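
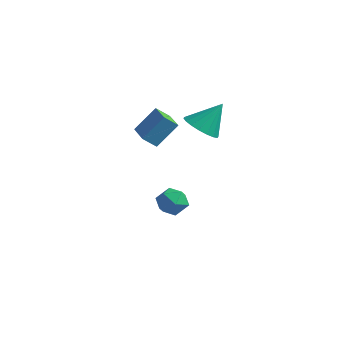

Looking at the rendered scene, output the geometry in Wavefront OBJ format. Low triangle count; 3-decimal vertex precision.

v -2.067 -0.143 1.76
v -2.526 -0.63 2.361
v -3.185 0.718 1.602
v -3.645 0.23 2.203
v -1.515 0.79 2.937
v -1.975 0.302 3.538
v -2.634 1.65 2.779
v -3.093 1.163 3.38
v -2.545 2.458 -4.129
v -1.939 2.268 -3.485
v -3.581 1.772 -3.355
v -2.975 1.582 -2.711
v -3.243 2.436 -2.843
v -2.603 2.86 -3.321
v -2.917 1.18 -3.519
v -2.277 1.604 -3.997
v -2.169 1.479 -3.108
v -2.37 2.255 -2.69
v -3.15 1.785 -4.15
v -3.351 2.561 -3.732
v -1.091 1.998 2.366
v -0.326 1.363 2.47
v -0.509 2.922 3.734
v -0.162 1.67 2.193
v -0.183 2.042 1.95
v -0.383 2.406 1.789
v -0.724 2.689 1.743
v -1.137 2.835 1.82
v -1.541 2.815 2.006
v -1.856 2.633 2.262
v -2.02 2.326 2.54
v -1.999 1.954 2.783
v -1.799 1.59 2.943
v -1.458 1.307 2.989
v -1.045 1.161 2.912
v -0.641 1.181 2.727
f 2 4 1
f 5 2 1
f 1 4 3
f 3 5 1
f 2 8 4
f 6 2 5
f 6 8 2
f 4 8 3
f 7 5 3
f 3 8 7
f 7 6 5
f 8 6 7
f 9 20 14
f 9 14 10
f 9 10 16
f 9 16 19
f 9 19 20
f 10 14 18
f 14 20 13
f 20 19 11
f 19 16 15
f 16 10 17
f 12 18 13
f 12 13 11
f 12 11 15
f 12 15 17
f 12 17 18
f 13 18 14
f 11 13 20
f 15 11 19
f 17 15 16
f 18 17 10
f 22 21 24
f 22 24 23
f 24 21 25
f 24 25 23
f 25 21 26
f 25 26 23
f 26 21 27
f 26 27 23
f 27 21 28
f 27 28 23
f 28 21 29
f 28 29 23
f 29 21 30
f 29 30 23
f 30 21 31
f 30 31 23
f 31 21 32
f 31 32 23
f 32 21 33
f 32 33 23
f 33 21 34
f 33 34 23
f 34 21 35
f 34 35 23
f 35 21 36
f 35 36 23
f 36 21 22
f 36 22 23



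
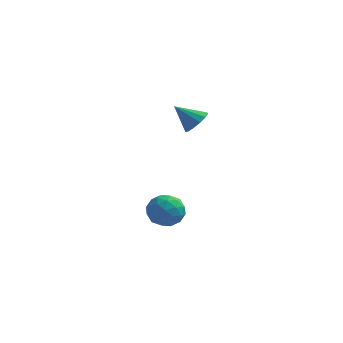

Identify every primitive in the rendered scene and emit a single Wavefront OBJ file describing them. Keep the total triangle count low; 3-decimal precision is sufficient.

v 0.045 2.754 2.342
v 0.536 2.917 2.913
v -1.005 2.646 3.278
v 0.376 3.297 2.777
v 0.111 3.504 2.503
v -0.175 3.474 2.179
v -0.391 3.215 1.906
v -0.469 2.809 1.772
v -0.384 2.387 1.819
v -0.162 2.081 2.032
v 0.125 1.988 2.344
v 0.387 2.139 2.655
v 0.54 2.485 2.867
v -1.141 3.101 -4.315
v -0.451 2.635 -3.763
v -2.309 2.385 -3.457
v -1.619 1.919 -2.905
v -1.739 2.908 -2.825
v -1.017 3.35 -3.355
v -1.743 1.67 -3.865
v -1.021 2.112 -4.395
v -0.823 1.751 -3.485
v -0.82 2.516 -2.843
v -1.94 2.504 -4.377
v -1.937 3.269 -3.735
v -0.694 2.931 -4.114
v -2.066 2.089 -3.106
v -2.137 2.67 -3.059
v -1.731 2.396 -2.735
v -1.026 3.351 -3.875
v -0.621 3.078 -3.55
v -1.378 3.238 -2.999
v -2.139 1.942 -3.67
v -1.734 1.669 -3.345
v -1.029 2.624 -4.485
v -0.623 2.35 -4.161
v -1.382 1.782 -4.221
v -0.506 2.138 -3.626
v -1.193 1.717 -3.122
v -1.266 1.57 -3.686
v -0.841 1.83 -3.998
v -0.505 2.587 -3.249
v -1.191 2.166 -2.745
v -1.262 2.747 -2.698
v -0.838 3.007 -3.009
v -0.723 2.067 -3.085
v -1.569 2.854 -4.475
v -2.255 2.433 -3.971
v -1.922 2.013 -4.211
v -1.498 2.273 -4.522
v -1.567 3.303 -4.098
v -2.254 2.882 -3.594
v -1.919 3.19 -3.222
v -1.494 3.45 -3.534
v -2.037 2.953 -4.135
f 2 1 4
f 2 4 3
f 4 1 5
f 4 5 3
f 5 1 6
f 5 6 3
f 6 1 7
f 6 7 3
f 7 1 8
f 7 8 3
f 8 1 9
f 8 9 3
f 9 1 10
f 9 10 3
f 10 1 11
f 10 11 3
f 11 1 12
f 11 12 3
f 12 1 13
f 12 13 3
f 13 1 2
f 13 2 3
f 14 51 30
f 51 25 54
f 30 54 19
f 51 54 30
f 14 30 26
f 30 19 31
f 26 31 15
f 30 31 26
f 14 26 35
f 26 15 36
f 35 36 21
f 26 36 35
f 14 35 47
f 35 21 50
f 47 50 24
f 35 50 47
f 14 47 51
f 47 24 55
f 51 55 25
f 47 55 51
f 15 31 42
f 31 19 45
f 42 45 23
f 31 45 42
f 19 54 32
f 54 25 53
f 32 53 18
f 54 53 32
f 25 55 52
f 55 24 48
f 52 48 16
f 55 48 52
f 24 50 49
f 50 21 37
f 49 37 20
f 50 37 49
f 21 36 41
f 36 15 38
f 41 38 22
f 36 38 41
f 17 43 29
f 43 23 44
f 29 44 18
f 43 44 29
f 17 29 27
f 29 18 28
f 27 28 16
f 29 28 27
f 17 27 34
f 27 16 33
f 34 33 20
f 27 33 34
f 17 34 39
f 34 20 40
f 39 40 22
f 34 40 39
f 17 39 43
f 39 22 46
f 43 46 23
f 39 46 43
f 18 44 32
f 44 23 45
f 32 45 19
f 44 45 32
f 16 28 52
f 28 18 53
f 52 53 25
f 28 53 52
f 20 33 49
f 33 16 48
f 49 48 24
f 33 48 49
f 22 40 41
f 40 20 37
f 41 37 21
f 40 37 41
f 23 46 42
f 46 22 38
f 42 38 15
f 46 38 42



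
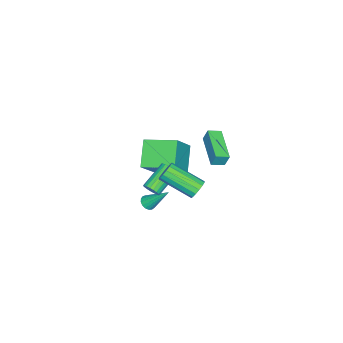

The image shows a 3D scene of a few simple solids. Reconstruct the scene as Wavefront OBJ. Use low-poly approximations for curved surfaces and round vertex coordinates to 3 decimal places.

v 0.636 -2.443 -2.832
v 1.003 -2.707 -2.575
v 0.564 -1.157 -1.408
v 1.132 -2.545 -2.715
v 1.147 -2.361 -2.881
v 1.045 -2.195 -3.036
v 0.849 -2.086 -3.144
v 0.604 -2.059 -3.181
v 0.367 -2.12 -3.138
v 0.191 -2.255 -3.024
v 0.117 -2.433 -2.867
v 0.162 -2.613 -2.702
v 0.316 -2.755 -2.566
v 0.542 -2.825 -2.492
v 0.791 -2.808 -2.495
v 3.659 2.188 2.787
v 4.158 2.046 2.428
v 4.339 0.19 3.415
v 3.841 0.332 3.773
v 4.282 2.197 2.689
v 4.463 0.341 3.676
v 4.239 2.346 2.977
v 4.42 0.49 3.963
v 4.041 2.452 3.213
v 4.222 0.596 4.2
v 3.74 2.488 3.335
v 3.922 0.631 4.322
v 3.418 2.443 3.31
v 3.6 0.587 4.297
v 3.161 2.33 3.145
v 3.342 0.474 4.132
v 3.037 2.179 2.884
v 3.218 0.323 3.871
v 3.08 2.03 2.597
v 3.261 0.174 3.583
v 3.278 1.924 2.36
v 3.459 0.068 3.347
v 3.578 1.889 2.238
v 3.76 0.032 3.225
v 3.9 1.933 2.263
v 4.082 0.077 3.25
v -4.571 -4.584 -2.55
v -3.108 -4.691 -0.95
v -4.927 -2.556 -2.089
v -3.464 -2.663 -0.49
v -3.176 -4.057 -3.79
v -1.713 -4.164 -2.191
v -3.532 -2.029 -3.33
v -2.069 -2.136 -1.73
v 2.004 -1.495 -0.176
v 2.294 -1.428 0.287
v 0.786 -1.058 1.178
v 0.496 -1.125 0.716
v 2.294 -1.217 0.199
v 0.787 -0.846 1.091
v 2.244 -1.054 0.047
v 0.737 -0.683 0.939
v 2.153 -0.967 -0.144
v 0.645 -0.596 0.748
v 2.035 -0.971 -0.34
v 0.528 -0.601 0.552
v 1.913 -1.066 -0.508
v 0.405 -0.696 0.384
v 1.806 -1.236 -0.618
v 0.298 -0.865 0.273
v 1.733 -1.45 -0.652
v 0.226 -1.079 0.239
v 1.707 -1.672 -0.604
v 0.2 -1.301 0.288
v 1.732 -1.863 -0.481
v 0.225 -1.493 0.41
v 1.805 -1.991 -0.306
v 0.297 -1.621 0.585
v 1.911 -2.033 -0.108
v 0.404 -1.663 0.783
v 2.034 -1.982 0.078
v 0.527 -1.612 0.969
v 2.151 -1.847 0.22
v 0.644 -1.477 1.112
v 2.243 -1.651 0.294
v 0.736 -1.281 1.186
v -2.433 -0.522 1.312
v -2.427 -0.22 2.149
v -2.968 0.076 1.1
v -2.962 0.378 1.937
v -0.758 0.802 0.823
v -0.752 1.104 1.66
v -1.293 1.4 0.611
v -1.287 1.702 1.448
f 2 1 4
f 2 4 3
f 4 1 5
f 4 5 3
f 5 1 6
f 5 6 3
f 6 1 7
f 6 7 3
f 7 1 8
f 7 8 3
f 8 1 9
f 8 9 3
f 9 1 10
f 9 10 3
f 10 1 11
f 10 11 3
f 11 1 12
f 11 12 3
f 12 1 13
f 12 13 3
f 13 1 14
f 13 14 3
f 14 1 15
f 14 15 3
f 15 1 2
f 15 2 3
f 17 16 20
f 17 20 18
f 18 20 21
f 18 21 19
f 20 16 22
f 20 22 21
f 21 22 23
f 21 23 19
f 22 16 24
f 22 24 23
f 23 24 25
f 23 25 19
f 24 16 26
f 24 26 25
f 25 26 27
f 25 27 19
f 26 16 28
f 26 28 27
f 27 28 29
f 27 29 19
f 28 16 30
f 28 30 29
f 29 30 31
f 29 31 19
f 30 16 32
f 30 32 31
f 31 32 33
f 31 33 19
f 32 16 34
f 32 34 33
f 33 34 35
f 33 35 19
f 34 16 36
f 34 36 35
f 35 36 37
f 35 37 19
f 36 16 38
f 36 38 37
f 37 38 39
f 37 39 19
f 38 16 40
f 38 40 39
f 39 40 41
f 39 41 19
f 40 16 17
f 40 17 41
f 41 17 18
f 41 18 19
f 43 45 42
f 46 43 42
f 42 45 44
f 44 46 42
f 43 49 45
f 47 43 46
f 47 49 43
f 45 49 44
f 48 46 44
f 44 49 48
f 48 47 46
f 49 47 48
f 51 50 54
f 51 54 52
f 52 54 55
f 52 55 53
f 54 50 56
f 54 56 55
f 55 56 57
f 55 57 53
f 56 50 58
f 56 58 57
f 57 58 59
f 57 59 53
f 58 50 60
f 58 60 59
f 59 60 61
f 59 61 53
f 60 50 62
f 60 62 61
f 61 62 63
f 61 63 53
f 62 50 64
f 62 64 63
f 63 64 65
f 63 65 53
f 64 50 66
f 64 66 65
f 65 66 67
f 65 67 53
f 66 50 68
f 66 68 67
f 67 68 69
f 67 69 53
f 68 50 70
f 68 70 69
f 69 70 71
f 69 71 53
f 70 50 72
f 70 72 71
f 71 72 73
f 71 73 53
f 72 50 74
f 72 74 73
f 73 74 75
f 73 75 53
f 74 50 76
f 74 76 75
f 75 76 77
f 75 77 53
f 76 50 78
f 76 78 77
f 77 78 79
f 77 79 53
f 78 50 80
f 78 80 79
f 79 80 81
f 79 81 53
f 80 50 51
f 80 51 81
f 81 51 52
f 81 52 53
f 83 85 82
f 86 83 82
f 82 85 84
f 84 86 82
f 83 89 85
f 87 83 86
f 87 89 83
f 85 89 84
f 88 86 84
f 84 89 88
f 88 87 86
f 89 87 88



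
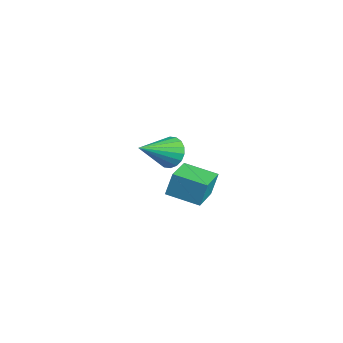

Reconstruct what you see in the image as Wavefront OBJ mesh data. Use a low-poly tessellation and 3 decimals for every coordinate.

v -3.071 0.94 -3.866
v -3.11 1.318 -2.834
v -1.877 1.806 -4.138
v -1.916 2.185 -3.106
v -2.104 -0.245 -3.394
v -2.143 0.134 -2.362
v -0.91 0.622 -3.666
v -0.949 1 -2.634
v 0.377 -1.6 1.382
v 1.096 -1.555 1.356
v 0.503 -3.06 2.338
v 1.023 -1.388 1.621
v 0.823 -1.264 1.837
v 0.535 -1.206 1.964
v 0.215 -1.225 1.976
v -0.072 -1.319 1.87
v -0.271 -1.469 1.667
v -0.341 -1.644 1.408
v -0.268 -1.811 1.144
v -0.068 -1.935 0.927
v 0.22 -1.993 0.801
v 0.54 -1.974 0.789
v 0.827 -1.88 0.895
v 1.026 -1.73 1.098
f 2 4 1
f 5 2 1
f 1 4 3
f 3 5 1
f 2 8 4
f 6 2 5
f 6 8 2
f 4 8 3
f 7 5 3
f 3 8 7
f 7 6 5
f 8 6 7
f 10 9 12
f 10 12 11
f 12 9 13
f 12 13 11
f 13 9 14
f 13 14 11
f 14 9 15
f 14 15 11
f 15 9 16
f 15 16 11
f 16 9 17
f 16 17 11
f 17 9 18
f 17 18 11
f 18 9 19
f 18 19 11
f 19 9 20
f 19 20 11
f 20 9 21
f 20 21 11
f 21 9 22
f 21 22 11
f 22 9 23
f 22 23 11
f 23 9 24
f 23 24 11
f 24 9 10
f 24 10 11



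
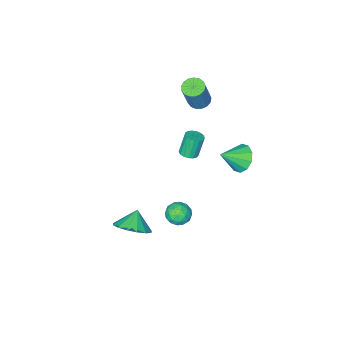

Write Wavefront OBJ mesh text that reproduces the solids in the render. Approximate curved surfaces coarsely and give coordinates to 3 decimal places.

v -2.819 3.876 -0.127
v -2.484 3.393 -0.809
v -1.641 3.544 0.687
v -2.3 3.915 -0.862
v -2.315 4.423 -0.634
v -2.522 4.721 -0.213
v -2.842 4.697 0.241
v -3.154 4.359 0.554
v -3.338 3.836 0.607
v -3.323 3.329 0.379
v -3.116 3.031 -0.042
v -2.795 3.055 -0.496
v 3.001 1.993 -4.183
v 3.574 1.077 -4.166
v 2.359 1.607 -3.297
v 3.844 1.423 -3.819
v 3.888 1.922 -3.57
v 3.695 2.439 -3.485
v 3.315 2.837 -3.588
v 2.852 3.009 -3.849
v 2.429 2.908 -4.2
v 2.159 2.562 -4.546
v 2.115 2.064 -4.795
v 2.308 1.546 -4.88
v 2.687 1.148 -4.778
v 3.15 0.976 -4.516
v -1.914 0.558 -1.855
v -1.48 0.251 -1.713
v -1.912 0.235 -0.424
v -2.346 0.542 -0.565
v -1.396 0.498 -1.682
v -1.827 0.482 -0.392
v -1.43 0.759 -1.69
v -1.861 0.743 -0.401
v -1.575 0.974 -1.736
v -2.006 0.958 -0.446
v -1.797 1.093 -1.809
v -2.229 1.078 -0.52
v -2.047 1.09 -1.893
v -2.478 1.075 -0.603
v -2.266 0.965 -1.968
v -2.698 0.949 -0.678
v -2.405 0.747 -2.017
v -2.836 0.731 -0.727
v -2.431 0.485 -2.029
v -2.862 0.469 -0.739
v -2.339 0.24 -2.001
v -2.77 0.224 -0.711
v -2.149 0.068 -1.939
v -2.581 0.052 -0.65
v -1.906 0.008 -1.859
v -2.338 -0.008 -0.569
v -1.665 0.074 -1.777
v -2.096 0.058 -0.488
v -3.003 0.09 1.928
v -2.504 0.421 1.674
v -1.818 0.741 3.439
v -2.317 0.41 3.692
v -2.722 0.638 1.719
v -2.037 0.958 3.484
v -3.005 0.73 1.813
v -2.319 1.049 3.577
v -3.287 0.675 1.932
v -2.601 0.994 3.697
v -3.504 0.486 2.051
v -2.818 0.806 3.815
v -3.606 0.207 2.141
v -2.92 0.526 3.906
v -3.57 -0.1 2.182
v -2.884 0.22 3.947
v -3.404 -0.362 2.166
v -2.718 -0.043 3.93
v -3.146 -0.521 2.094
v -2.461 -0.202 3.859
v -2.856 -0.54 1.985
v -2.17 -0.221 3.749
v -2.599 -0.415 1.862
v -1.913 -0.095 3.627
v -2.435 -0.173 1.755
v -1.749 0.146 3.519
v -2.401 0.128 1.687
v -1.715 0.448 3.451
v 0.954 4.216 -2.738
v 1.706 4.209 -2.828
v 1.074 3.591 -1.692
v 1.826 3.584 -1.782
v 1.469 4.233 -1.627
v 1.395 4.62 -2.273
v 1.385 3.18 -2.247
v 1.311 3.567 -2.893
v 1.972 3.569 -2.525
v 2.024 4.22 -2.142
v 0.756 3.58 -2.378
v 0.808 4.231 -1.995
v 1.319 4.268 -2.875
v 1.461 3.532 -1.645
v 1.251 3.914 -1.554
v 1.693 3.91 -1.607
v 1.137 4.509 -2.549
v 1.578 4.505 -2.602
v 1.44 4.519 -1.896
v 1.202 3.295 -1.918
v 1.643 3.291 -1.971
v 1.087 3.89 -2.913
v 1.529 3.886 -2.966
v 1.34 3.281 -2.624
v 1.918 3.887 -2.75
v 1.988 3.52 -2.135
v 1.729 3.282 -2.408
v 1.685 3.51 -2.788
v 1.948 4.27 -2.525
v 2.019 3.902 -1.91
v 1.809 4.284 -1.818
v 1.766 4.511 -2.198
v 2.105 3.894 -2.346
v 0.761 3.898 -2.61
v 0.832 3.53 -1.995
v 1.014 3.289 -2.322
v 0.971 3.516 -2.702
v 0.792 4.28 -2.385
v 0.862 3.913 -1.77
v 1.095 4.29 -1.732
v 1.051 4.518 -2.112
v 0.675 3.906 -2.174
f 2 1 4
f 2 4 3
f 4 1 5
f 4 5 3
f 5 1 6
f 5 6 3
f 6 1 7
f 6 7 3
f 7 1 8
f 7 8 3
f 8 1 9
f 8 9 3
f 9 1 10
f 9 10 3
f 10 1 11
f 10 11 3
f 11 1 12
f 11 12 3
f 12 1 2
f 12 2 3
f 14 13 16
f 14 16 15
f 16 13 17
f 16 17 15
f 17 13 18
f 17 18 15
f 18 13 19
f 18 19 15
f 19 13 20
f 19 20 15
f 20 13 21
f 20 21 15
f 21 13 22
f 21 22 15
f 22 13 23
f 22 23 15
f 23 13 24
f 23 24 15
f 24 13 25
f 24 25 15
f 25 13 26
f 25 26 15
f 26 13 14
f 26 14 15
f 28 27 31
f 28 31 29
f 29 31 32
f 29 32 30
f 31 27 33
f 31 33 32
f 32 33 34
f 32 34 30
f 33 27 35
f 33 35 34
f 34 35 36
f 34 36 30
f 35 27 37
f 35 37 36
f 36 37 38
f 36 38 30
f 37 27 39
f 37 39 38
f 38 39 40
f 38 40 30
f 39 27 41
f 39 41 40
f 40 41 42
f 40 42 30
f 41 27 43
f 41 43 42
f 42 43 44
f 42 44 30
f 43 27 45
f 43 45 44
f 44 45 46
f 44 46 30
f 45 27 47
f 45 47 46
f 46 47 48
f 46 48 30
f 47 27 49
f 47 49 48
f 48 49 50
f 48 50 30
f 49 27 51
f 49 51 50
f 50 51 52
f 50 52 30
f 51 27 53
f 51 53 52
f 52 53 54
f 52 54 30
f 53 27 28
f 53 28 54
f 54 28 29
f 54 29 30
f 56 55 59
f 56 59 57
f 57 59 60
f 57 60 58
f 59 55 61
f 59 61 60
f 60 61 62
f 60 62 58
f 61 55 63
f 61 63 62
f 62 63 64
f 62 64 58
f 63 55 65
f 63 65 64
f 64 65 66
f 64 66 58
f 65 55 67
f 65 67 66
f 66 67 68
f 66 68 58
f 67 55 69
f 67 69 68
f 68 69 70
f 68 70 58
f 69 55 71
f 69 71 70
f 70 71 72
f 70 72 58
f 71 55 73
f 71 73 72
f 72 73 74
f 72 74 58
f 73 55 75
f 73 75 74
f 74 75 76
f 74 76 58
f 75 55 77
f 75 77 76
f 76 77 78
f 76 78 58
f 77 55 79
f 77 79 78
f 78 79 80
f 78 80 58
f 79 55 81
f 79 81 80
f 80 81 82
f 80 82 58
f 81 55 56
f 81 56 82
f 82 56 57
f 82 57 58
f 83 120 99
f 120 94 123
f 99 123 88
f 120 123 99
f 83 99 95
f 99 88 100
f 95 100 84
f 99 100 95
f 83 95 104
f 95 84 105
f 104 105 90
f 95 105 104
f 83 104 116
f 104 90 119
f 116 119 93
f 104 119 116
f 83 116 120
f 116 93 124
f 120 124 94
f 116 124 120
f 84 100 111
f 100 88 114
f 111 114 92
f 100 114 111
f 88 123 101
f 123 94 122
f 101 122 87
f 123 122 101
f 94 124 121
f 124 93 117
f 121 117 85
f 124 117 121
f 93 119 118
f 119 90 106
f 118 106 89
f 119 106 118
f 90 105 110
f 105 84 107
f 110 107 91
f 105 107 110
f 86 112 98
f 112 92 113
f 98 113 87
f 112 113 98
f 86 98 96
f 98 87 97
f 96 97 85
f 98 97 96
f 86 96 103
f 96 85 102
f 103 102 89
f 96 102 103
f 86 103 108
f 103 89 109
f 108 109 91
f 103 109 108
f 86 108 112
f 108 91 115
f 112 115 92
f 108 115 112
f 87 113 101
f 113 92 114
f 101 114 88
f 113 114 101
f 85 97 121
f 97 87 122
f 121 122 94
f 97 122 121
f 89 102 118
f 102 85 117
f 118 117 93
f 102 117 118
f 91 109 110
f 109 89 106
f 110 106 90
f 109 106 110
f 92 115 111
f 115 91 107
f 111 107 84
f 115 107 111



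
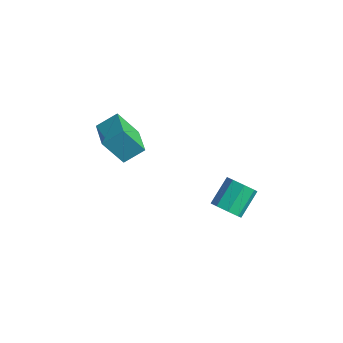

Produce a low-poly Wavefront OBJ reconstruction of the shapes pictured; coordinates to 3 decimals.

v 3.221 -0.097 -4.271
v 3.718 -0.435 -3.671
v 3.437 0.899 -2.688
v 2.939 1.237 -3.289
v 4.049 -0.059 -4.086
v 3.768 1.274 -3.103
v 3.895 0.295 -4.609
v 3.614 1.628 -3.627
v 3.346 0.419 -4.935
v 3.065 1.752 -3.952
v 2.723 0.241 -4.872
v 2.442 1.575 -3.889
v 2.392 -0.134 -4.457
v 2.111 1.199 -3.474
v 2.546 -0.488 -3.933
v 2.265 0.845 -2.951
v 3.095 -0.612 -3.608
v 2.814 0.721 -2.625
v 0.057 -5.171 2.456
v 0.501 -4.212 3.124
v -1.308 -4.385 2.237
v -0.863 -3.426 2.905
v 0.723 -4.434 0.955
v 1.168 -3.475 1.623
v -0.641 -3.648 0.736
v -0.197 -2.689 1.404
f 2 1 5
f 2 5 3
f 3 5 6
f 3 6 4
f 5 1 7
f 5 7 6
f 6 7 8
f 6 8 4
f 7 1 9
f 7 9 8
f 8 9 10
f 8 10 4
f 9 1 11
f 9 11 10
f 10 11 12
f 10 12 4
f 11 1 13
f 11 13 12
f 12 13 14
f 12 14 4
f 13 1 15
f 13 15 14
f 14 15 16
f 14 16 4
f 15 1 17
f 15 17 16
f 16 17 18
f 16 18 4
f 17 1 2
f 17 2 18
f 18 2 3
f 18 3 4
f 20 22 19
f 23 20 19
f 19 22 21
f 21 23 19
f 20 26 22
f 24 20 23
f 24 26 20
f 22 26 21
f 25 23 21
f 21 26 25
f 25 24 23
f 26 24 25



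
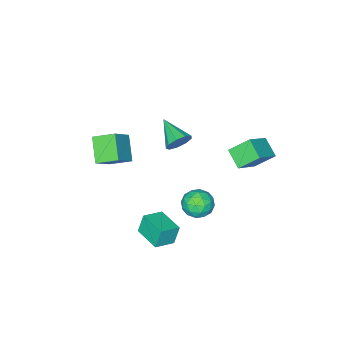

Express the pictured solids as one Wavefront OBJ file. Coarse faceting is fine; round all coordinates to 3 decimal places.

v 0.899 -4.918 -0.782
v 0.104 -3.766 -0.214
v 1.761 -3.745 -1.956
v 0.966 -2.593 -1.388
v 2.314 -4.607 0.568
v 1.519 -3.455 1.136
v 3.176 -3.434 -0.606
v 2.381 -2.282 -0.038
v -3.053 2.811 0.906
v -3.898 3.692 1.942
v -2.706 3.963 0.209
v -3.551 4.843 1.245
v -1.429 3.017 2.055
v -2.274 3.897 3.091
v -1.082 4.168 1.358
v -1.927 5.049 2.394
v 2.083 0.595 -4.837
v 1.679 0.661 -3.551
v 2.396 2.388 -4.83
v 1.992 2.454 -3.544
v 3.388 0.366 -4.416
v 2.984 0.432 -3.13
v 3.701 2.159 -4.409
v 3.297 2.225 -3.123
v 0.366 0.782 2.453
v 0.799 0.991 3.178
v -0.066 -0.942 3.207
v 0.229 1.155 3.226
v -0.277 1.144 2.913
v -0.482 0.964 2.385
v -0.291 0.698 1.888
v 0.208 0.472 1.655
v 0.78 0.39 1.796
v 1.159 0.492 2.244
v 1.166 0.729 2.789
v 1.047 3.855 -0.69
v 1.66 4.672 -0.554
v 2.08 2.928 0.234
v 2.693 3.745 0.37
v 1.762 3.72 0.811
v 1.123 4.293 0.24
v 2.617 3.307 -0.56
v 1.978 3.88 -1.131
v 2.63 4.334 -0.474
v 2.101 4.589 0.373
v 1.639 3.011 -0.693
v 1.11 3.266 0.154
v 1.263 4.345 -0.703
v 2.477 3.255 0.383
v 1.93 3.24 0.642
v 2.29 3.721 0.722
v 0.948 4.122 -0.236
v 1.307 4.602 -0.157
v 1.368 4.043 0.646
v 2.433 2.998 -0.163
v 2.792 3.478 -0.084
v 1.45 3.879 -1.042
v 1.81 4.36 -0.962
v 2.372 3.557 -0.966
v 2.193 4.627 -0.576
v 2.8 4.082 -0.033
v 2.755 3.824 -0.579
v 2.38 4.161 -0.915
v 1.882 4.777 -0.078
v 2.489 4.232 0.465
v 1.942 4.217 0.724
v 1.567 4.553 0.388
v 2.452 4.578 -0.031
v 1.251 3.368 -0.785
v 1.858 2.823 -0.242
v 2.173 3.047 -0.708
v 1.798 3.383 -1.044
v 0.94 3.518 -0.287
v 1.547 2.973 0.256
v 1.36 3.439 0.595
v 0.985 3.776 0.259
v 1.288 3.022 -0.289
f 2 4 1
f 5 2 1
f 1 4 3
f 3 5 1
f 2 8 4
f 6 2 5
f 6 8 2
f 4 8 3
f 7 5 3
f 3 8 7
f 7 6 5
f 8 6 7
f 10 12 9
f 13 10 9
f 9 12 11
f 11 13 9
f 10 16 12
f 14 10 13
f 14 16 10
f 12 16 11
f 15 13 11
f 11 16 15
f 15 14 13
f 16 14 15
f 18 20 17
f 21 18 17
f 17 20 19
f 19 21 17
f 18 24 20
f 22 18 21
f 22 24 18
f 20 24 19
f 23 21 19
f 19 24 23
f 23 22 21
f 24 22 23
f 26 25 28
f 26 28 27
f 28 25 29
f 28 29 27
f 29 25 30
f 29 30 27
f 30 25 31
f 30 31 27
f 31 25 32
f 31 32 27
f 32 25 33
f 32 33 27
f 33 25 34
f 33 34 27
f 34 25 35
f 34 35 27
f 35 25 26
f 35 26 27
f 36 73 52
f 73 47 76
f 52 76 41
f 73 76 52
f 36 52 48
f 52 41 53
f 48 53 37
f 52 53 48
f 36 48 57
f 48 37 58
f 57 58 43
f 48 58 57
f 36 57 69
f 57 43 72
f 69 72 46
f 57 72 69
f 36 69 73
f 69 46 77
f 73 77 47
f 69 77 73
f 37 53 64
f 53 41 67
f 64 67 45
f 53 67 64
f 41 76 54
f 76 47 75
f 54 75 40
f 76 75 54
f 47 77 74
f 77 46 70
f 74 70 38
f 77 70 74
f 46 72 71
f 72 43 59
f 71 59 42
f 72 59 71
f 43 58 63
f 58 37 60
f 63 60 44
f 58 60 63
f 39 65 51
f 65 45 66
f 51 66 40
f 65 66 51
f 39 51 49
f 51 40 50
f 49 50 38
f 51 50 49
f 39 49 56
f 49 38 55
f 56 55 42
f 49 55 56
f 39 56 61
f 56 42 62
f 61 62 44
f 56 62 61
f 39 61 65
f 61 44 68
f 65 68 45
f 61 68 65
f 40 66 54
f 66 45 67
f 54 67 41
f 66 67 54
f 38 50 74
f 50 40 75
f 74 75 47
f 50 75 74
f 42 55 71
f 55 38 70
f 71 70 46
f 55 70 71
f 44 62 63
f 62 42 59
f 63 59 43
f 62 59 63
f 45 68 64
f 68 44 60
f 64 60 37
f 68 60 64



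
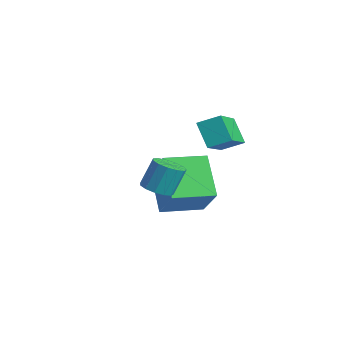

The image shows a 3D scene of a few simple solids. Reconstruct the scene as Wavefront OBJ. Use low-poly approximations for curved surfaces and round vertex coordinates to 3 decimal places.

v 0.707 -0.621 -2.379
v -0.638 -0.147 -1.232
v 1.117 0.917 -2.535
v -0.228 1.392 -1.388
v 1.768 -0.772 -1.072
v 0.423 -0.297 0.075
v 2.178 0.767 -1.228
v 0.833 1.241 -0.081
v 3.206 -2.251 0.605
v 3.747 -2.038 0.504
v 3.735 -1.537 1.494
v 3.194 -1.749 1.595
v 3.534 -1.811 0.387
v 3.522 -1.31 1.377
v 3.217 -1.724 0.339
v 3.204 -1.223 1.329
v 2.896 -1.804 0.375
v 2.884 -1.303 1.366
v 2.674 -2.026 0.485
v 2.662 -1.525 1.475
v 2.621 -2.319 0.632
v 2.608 -1.818 1.623
v 2.754 -2.59 0.771
v 2.741 -2.089 1.762
v 3.03 -2.754 0.857
v 3.018 -2.253 1.848
v 3.362 -2.757 0.863
v 3.35 -2.256 1.854
v 3.645 -2.6 0.787
v 3.633 -2.099 1.778
v 3.789 -2.332 0.653
v 3.776 -1.831 1.644
v 1.215 1.103 1.619
v 2.443 -0.251 2.732
v 1.64 1.776 1.969
v 2.868 0.422 3.082
v 1.932 1.078 0.798
v 3.16 -0.276 1.911
v 2.357 1.751 1.148
v 3.585 0.397 2.261
f 2 4 1
f 5 2 1
f 1 4 3
f 3 5 1
f 2 8 4
f 6 2 5
f 6 8 2
f 4 8 3
f 7 5 3
f 3 8 7
f 7 6 5
f 8 6 7
f 10 9 13
f 10 13 11
f 11 13 14
f 11 14 12
f 13 9 15
f 13 15 14
f 14 15 16
f 14 16 12
f 15 9 17
f 15 17 16
f 16 17 18
f 16 18 12
f 17 9 19
f 17 19 18
f 18 19 20
f 18 20 12
f 19 9 21
f 19 21 20
f 20 21 22
f 20 22 12
f 21 9 23
f 21 23 22
f 22 23 24
f 22 24 12
f 23 9 25
f 23 25 24
f 24 25 26
f 24 26 12
f 25 9 27
f 25 27 26
f 26 27 28
f 26 28 12
f 27 9 29
f 27 29 28
f 28 29 30
f 28 30 12
f 29 9 31
f 29 31 30
f 30 31 32
f 30 32 12
f 31 9 10
f 31 10 32
f 32 10 11
f 32 11 12
f 34 36 33
f 37 34 33
f 33 36 35
f 35 37 33
f 34 40 36
f 38 34 37
f 38 40 34
f 36 40 35
f 39 37 35
f 35 40 39
f 39 38 37
f 40 38 39



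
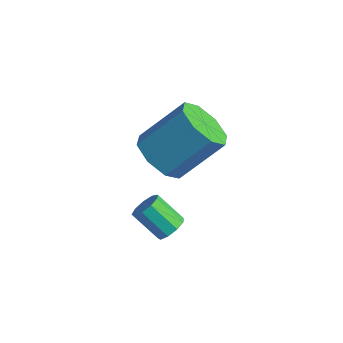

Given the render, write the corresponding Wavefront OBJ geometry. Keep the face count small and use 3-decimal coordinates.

v -2.414 -0.346 2.441
v -2.021 0.209 1.735
v -1.293 1.421 3.093
v -1.686 0.866 3.799
v -2.717 0.424 1.916
v -1.989 1.636 3.274
v -3.235 0.188 2.404
v -2.507 1.4 3.762
v -3.272 -0.361 2.914
v -2.544 0.851 4.272
v -2.807 -0.901 3.147
v -2.079 0.311 4.505
v -2.111 -1.116 2.966
v -1.383 0.096 4.324
v -1.593 -0.88 2.478
v -0.865 0.332 3.836
v -1.556 -0.331 1.968
v -0.828 0.881 3.326
v -1.443 -0.791 -0.205
v -1.155 -0.547 0.181
v -1.989 -0.845 0.991
v -2.277 -1.089 0.605
v -1.39 -0.306 0.028
v -2.224 -0.605 0.838
v -1.65 -0.293 -0.234
v -2.484 -0.591 0.576
v -1.813 -0.512 -0.483
v -2.647 -0.811 0.327
v -1.803 -0.862 -0.601
v -2.636 -1.16 0.209
v -1.625 -1.178 -0.535
v -2.458 -1.477 0.275
v -1.361 -1.313 -0.313
v -2.195 -1.612 0.497
v -1.136 -1.204 -0.042
v -1.97 -1.503 0.768
v -1.055 -0.901 0.154
v -1.888 -1.2 0.964
f 2 1 5
f 2 5 3
f 3 5 6
f 3 6 4
f 5 1 7
f 5 7 6
f 6 7 8
f 6 8 4
f 7 1 9
f 7 9 8
f 8 9 10
f 8 10 4
f 9 1 11
f 9 11 10
f 10 11 12
f 10 12 4
f 11 1 13
f 11 13 12
f 12 13 14
f 12 14 4
f 13 1 15
f 13 15 14
f 14 15 16
f 14 16 4
f 15 1 17
f 15 17 16
f 16 17 18
f 16 18 4
f 17 1 2
f 17 2 18
f 18 2 3
f 18 3 4
f 20 19 23
f 20 23 21
f 21 23 24
f 21 24 22
f 23 19 25
f 23 25 24
f 24 25 26
f 24 26 22
f 25 19 27
f 25 27 26
f 26 27 28
f 26 28 22
f 27 19 29
f 27 29 28
f 28 29 30
f 28 30 22
f 29 19 31
f 29 31 30
f 30 31 32
f 30 32 22
f 31 19 33
f 31 33 32
f 32 33 34
f 32 34 22
f 33 19 35
f 33 35 34
f 34 35 36
f 34 36 22
f 35 19 37
f 35 37 36
f 36 37 38
f 36 38 22
f 37 19 20
f 37 20 38
f 38 20 21
f 38 21 22



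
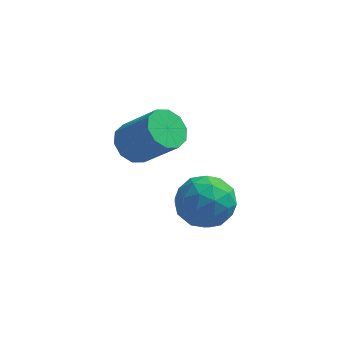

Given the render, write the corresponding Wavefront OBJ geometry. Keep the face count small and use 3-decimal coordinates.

v 2.825 -0.445 -3.108
v 3.509 -0.119 -2.795
v 3.331 -1.661 -2.945
v 4.015 -1.335 -2.632
v 3.312 -1.295 -2.212
v 2.999 -0.543 -2.312
v 3.841 -1.237 -3.428
v 3.528 -0.485 -3.528
v 4.137 -0.608 -2.992
v 3.81 -0.644 -2.241
v 3.03 -1.136 -3.499
v 2.703 -1.172 -2.748
v 3.123 -0.175 -2.966
v 3.717 -1.605 -2.774
v 3.304 -1.581 -2.528
v 3.706 -1.389 -2.343
v 2.823 -0.424 -2.682
v 3.225 -0.233 -2.498
v 3.109 -0.924 -2.156
v 3.615 -1.547 -3.242
v 4.017 -1.356 -3.058
v 3.134 -0.391 -3.397
v 3.536 -0.199 -3.212
v 3.731 -0.856 -3.584
v 3.894 -0.271 -2.897
v 4.191 -0.986 -2.802
v 4.089 -0.928 -3.269
v 3.905 -0.487 -3.329
v 3.702 -0.292 -2.456
v 3.999 -1.007 -2.36
v 3.585 -0.983 -2.113
v 3.402 -0.541 -2.173
v 4.071 -0.58 -2.572
v 2.841 -0.773 -3.38
v 3.138 -1.488 -3.284
v 3.438 -1.239 -3.567
v 3.255 -0.797 -3.627
v 2.649 -0.794 -2.938
v 2.946 -1.509 -2.843
v 2.935 -1.293 -2.411
v 2.751 -0.852 -2.471
v 2.769 -1.2 -3.168
v 1.641 -0.763 -0.938
v 2.052 -0.409 -1.193
v 2.931 -0.742 -0.237
v 2.519 -1.097 0.018
v 1.862 -0.206 -0.947
v 2.741 -0.539 0.008
v 1.588 -0.216 -0.698
v 2.467 -0.549 0.257
v 1.333 -0.435 -0.54
v 2.212 -0.768 0.415
v 1.196 -0.78 -0.535
v 2.075 -1.113 0.421
v 1.229 -1.118 -0.683
v 2.108 -1.451 0.273
v 1.419 -1.321 -0.928
v 2.298 -1.654 0.027
v 1.693 -1.311 -1.177
v 2.572 -1.644 -0.222
v 1.948 -1.092 -1.335
v 2.827 -1.425 -0.38
v 2.085 -0.747 -1.341
v 2.964 -1.08 -0.385
f 1 38 17
f 38 12 41
f 17 41 6
f 38 41 17
f 1 17 13
f 17 6 18
f 13 18 2
f 17 18 13
f 1 13 22
f 13 2 23
f 22 23 8
f 13 23 22
f 1 22 34
f 22 8 37
f 34 37 11
f 22 37 34
f 1 34 38
f 34 11 42
f 38 42 12
f 34 42 38
f 2 18 29
f 18 6 32
f 29 32 10
f 18 32 29
f 6 41 19
f 41 12 40
f 19 40 5
f 41 40 19
f 12 42 39
f 42 11 35
f 39 35 3
f 42 35 39
f 11 37 36
f 37 8 24
f 36 24 7
f 37 24 36
f 8 23 28
f 23 2 25
f 28 25 9
f 23 25 28
f 4 30 16
f 30 10 31
f 16 31 5
f 30 31 16
f 4 16 14
f 16 5 15
f 14 15 3
f 16 15 14
f 4 14 21
f 14 3 20
f 21 20 7
f 14 20 21
f 4 21 26
f 21 7 27
f 26 27 9
f 21 27 26
f 4 26 30
f 26 9 33
f 30 33 10
f 26 33 30
f 5 31 19
f 31 10 32
f 19 32 6
f 31 32 19
f 3 15 39
f 15 5 40
f 39 40 12
f 15 40 39
f 7 20 36
f 20 3 35
f 36 35 11
f 20 35 36
f 9 27 28
f 27 7 24
f 28 24 8
f 27 24 28
f 10 33 29
f 33 9 25
f 29 25 2
f 33 25 29
f 44 43 47
f 44 47 45
f 45 47 48
f 45 48 46
f 47 43 49
f 47 49 48
f 48 49 50
f 48 50 46
f 49 43 51
f 49 51 50
f 50 51 52
f 50 52 46
f 51 43 53
f 51 53 52
f 52 53 54
f 52 54 46
f 53 43 55
f 53 55 54
f 54 55 56
f 54 56 46
f 55 43 57
f 55 57 56
f 56 57 58
f 56 58 46
f 57 43 59
f 57 59 58
f 58 59 60
f 58 60 46
f 59 43 61
f 59 61 60
f 60 61 62
f 60 62 46
f 61 43 63
f 61 63 62
f 62 63 64
f 62 64 46
f 63 43 44
f 63 44 64
f 64 44 45
f 64 45 46



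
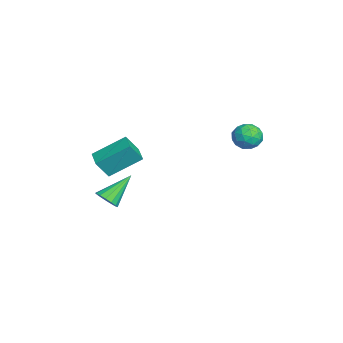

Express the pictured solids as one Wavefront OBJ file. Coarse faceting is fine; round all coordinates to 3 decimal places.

v -0.56 3.317 2.608
v -0.051 3.459 2.037
v 0.371 2.861 3.323
v 0.88 3.003 2.752
v 0.55 3.594 3.135
v -0.025 3.876 2.693
v 0.345 2.444 2.667
v -0.23 2.726 2.225
v 0.508 2.919 2.073
v 0.635 3.63 2.362
v -0.315 2.69 2.998
v -0.188 3.401 3.287
v -0.387 3.428 2.26
v 0.707 2.892 3.1
v 0.513 3.239 3.325
v 0.812 3.323 2.989
v -0.372 3.674 2.646
v -0.073 3.757 2.31
v 0.281 3.836 2.955
v 0.393 2.563 3.05
v 0.692 2.646 2.714
v -0.492 2.997 2.371
v -0.193 3.081 2.035
v 0.039 2.484 2.405
v 0.241 3.194 1.945
v 0.788 2.926 2.365
v 0.473 2.597 2.315
v 0.135 2.763 2.056
v 0.315 3.612 2.115
v 0.862 3.344 2.535
v 0.668 3.692 2.761
v 0.33 3.858 2.501
v 0.644 3.295 2.136
v -0.542 2.976 2.825
v 0.005 2.708 3.245
v -0.01 2.462 2.859
v -0.348 2.628 2.599
v -0.468 3.394 2.995
v 0.079 3.126 3.415
v 0.185 3.557 3.304
v -0.153 3.723 3.045
v -0.324 3.025 3.224
v -2.15 -3.253 -2.704
v -1.628 -2.824 -2.779
v -2.97 -2.047 -1.516
v -1.857 -2.733 -3.029
v -2.165 -2.781 -3.193
v -2.469 -2.955 -3.226
v -2.688 -3.209 -3.118
v -2.762 -3.475 -2.9
v -2.673 -3.681 -2.629
v -2.444 -3.773 -2.378
v -2.136 -3.725 -2.215
v -1.832 -3.55 -2.182
v -1.613 -3.296 -2.289
v -1.539 -3.03 -2.508
v -0.316 -3.897 1.474
v -0.48 -2.336 2.473
v -0.511 -3.312 0.527
v -0.675 -1.751 1.526
v 0.675 -3.729 1.374
v 0.511 -2.168 2.373
v 0.48 -3.144 0.427
v 0.316 -1.583 1.426
f 1 38 17
f 38 12 41
f 17 41 6
f 38 41 17
f 1 17 13
f 17 6 18
f 13 18 2
f 17 18 13
f 1 13 22
f 13 2 23
f 22 23 8
f 13 23 22
f 1 22 34
f 22 8 37
f 34 37 11
f 22 37 34
f 1 34 38
f 34 11 42
f 38 42 12
f 34 42 38
f 2 18 29
f 18 6 32
f 29 32 10
f 18 32 29
f 6 41 19
f 41 12 40
f 19 40 5
f 41 40 19
f 12 42 39
f 42 11 35
f 39 35 3
f 42 35 39
f 11 37 36
f 37 8 24
f 36 24 7
f 37 24 36
f 8 23 28
f 23 2 25
f 28 25 9
f 23 25 28
f 4 30 16
f 30 10 31
f 16 31 5
f 30 31 16
f 4 16 14
f 16 5 15
f 14 15 3
f 16 15 14
f 4 14 21
f 14 3 20
f 21 20 7
f 14 20 21
f 4 21 26
f 21 7 27
f 26 27 9
f 21 27 26
f 4 26 30
f 26 9 33
f 30 33 10
f 26 33 30
f 5 31 19
f 31 10 32
f 19 32 6
f 31 32 19
f 3 15 39
f 15 5 40
f 39 40 12
f 15 40 39
f 7 20 36
f 20 3 35
f 36 35 11
f 20 35 36
f 9 27 28
f 27 7 24
f 28 24 8
f 27 24 28
f 10 33 29
f 33 9 25
f 29 25 2
f 33 25 29
f 44 43 46
f 44 46 45
f 46 43 47
f 46 47 45
f 47 43 48
f 47 48 45
f 48 43 49
f 48 49 45
f 49 43 50
f 49 50 45
f 50 43 51
f 50 51 45
f 51 43 52
f 51 52 45
f 52 43 53
f 52 53 45
f 53 43 54
f 53 54 45
f 54 43 55
f 54 55 45
f 55 43 56
f 55 56 45
f 56 43 44
f 56 44 45
f 58 60 57
f 61 58 57
f 57 60 59
f 59 61 57
f 58 64 60
f 62 58 61
f 62 64 58
f 60 64 59
f 63 61 59
f 59 64 63
f 63 62 61
f 64 62 63



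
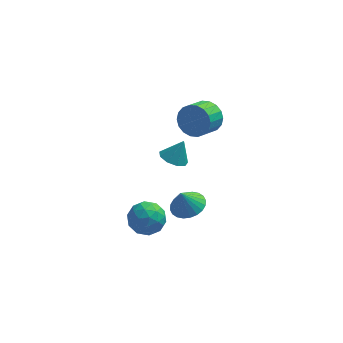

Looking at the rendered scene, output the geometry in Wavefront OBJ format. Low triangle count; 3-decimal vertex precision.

v -3.065 -1.391 -1.846
v -2.453 -1.248 -2.554
v -2.107 -2.412 -1.226
v -1.495 -2.269 -1.934
v -1.649 -1.587 -1.296
v -2.241 -0.956 -1.679
v -2.319 -2.704 -2.101
v -2.911 -2.073 -2.484
v -1.992 -2.059 -2.712
v -1.578 -1.369 -2.214
v -2.982 -2.291 -1.566
v -2.568 -1.601 -1.068
v -2.843 -1.23 -2.254
v -1.717 -2.43 -1.526
v -1.807 -2.03 -1.151
v -1.448 -1.945 -1.567
v -2.718 -1.058 -1.74
v -2.359 -0.974 -2.156
v -1.886 -1.173 -1.417
v -2.201 -2.686 -1.624
v -1.842 -2.602 -2.04
v -3.112 -1.715 -2.213
v -2.753 -1.63 -2.629
v -2.674 -2.487 -2.363
v -2.213 -1.622 -2.763
v -1.65 -2.222 -2.399
v -2.134 -2.478 -2.497
v -2.482 -2.107 -2.722
v -1.969 -1.216 -2.471
v -1.406 -1.817 -2.106
v -1.497 -1.416 -1.731
v -1.845 -1.045 -1.956
v -1.699 -1.693 -2.563
v -3.154 -1.843 -1.674
v -2.591 -2.444 -1.309
v -2.715 -2.615 -1.824
v -3.063 -2.244 -2.049
v -2.91 -1.438 -1.381
v -2.347 -2.038 -1.017
v -2.078 -1.553 -1.058
v -2.426 -1.182 -1.283
v -2.861 -1.967 -1.217
v 0.15 4.141 0.161
v 0.614 4.26 0.935
v 0.055 3.337 1.412
v -0.41 3.219 0.639
v 0.285 4.489 0.992
v -0.274 3.566 1.469
v -0.071 4.649 0.884
v -0.63 3.726 1.361
v -0.383 4.708 0.633
v -0.943 3.786 1.11
v -0.59 4.656 0.289
v -1.15 3.733 0.766
v -0.65 4.501 -0.08
v -1.21 3.578 0.397
v -0.552 4.276 -0.402
v -1.112 3.353 0.075
v -0.315 4.023 -0.612
v -0.874 3.1 -0.135
v 0.014 3.794 -0.669
v -0.545 2.871 -0.192
v 0.37 3.634 -0.561
v -0.189 2.711 -0.084
v 0.683 3.574 -0.31
v 0.123 2.652 0.167
v 0.89 3.627 0.034
v 0.33 2.704 0.511
v 0.95 3.782 0.403
v 0.39 2.859 0.88
v 0.852 4.007 0.725
v 0.292 3.084 1.202
v -0.418 -2.147 -0.474
v 0.024 -2.862 -0.449
v -0.742 -2.313 0.554
v 0.246 -2.645 -0.344
v 0.368 -2.353 -0.259
v 0.37 -2.029 -0.206
v 0.252 -1.724 -0.195
v 0.032 -1.483 -0.225
v -0.257 -1.343 -0.294
v -0.57 -1.325 -0.389
v -0.86 -1.433 -0.498
v -1.082 -1.65 -0.603
v -1.204 -1.942 -0.688
v -1.206 -2.265 -0.741
v -1.088 -2.571 -0.753
v -0.868 -2.812 -0.722
v -0.579 -2.952 -0.654
v -0.266 -2.969 -0.558
v -1.254 1.421 -0.523
v -0.691 0.978 -0.658
v -0.786 1.699 0.523
v -0.59 1.437 -0.825
v -0.8 1.89 -0.851
v -1.223 2.123 -0.723
v -1.66 2.028 -0.502
v -1.908 1.649 -0.291
v -1.85 1.164 -0.188
v -1.513 0.799 -0.243
v -1.055 0.726 -0.428
f 1 38 17
f 38 12 41
f 17 41 6
f 38 41 17
f 1 17 13
f 17 6 18
f 13 18 2
f 17 18 13
f 1 13 22
f 13 2 23
f 22 23 8
f 13 23 22
f 1 22 34
f 22 8 37
f 34 37 11
f 22 37 34
f 1 34 38
f 34 11 42
f 38 42 12
f 34 42 38
f 2 18 29
f 18 6 32
f 29 32 10
f 18 32 29
f 6 41 19
f 41 12 40
f 19 40 5
f 41 40 19
f 12 42 39
f 42 11 35
f 39 35 3
f 42 35 39
f 11 37 36
f 37 8 24
f 36 24 7
f 37 24 36
f 8 23 28
f 23 2 25
f 28 25 9
f 23 25 28
f 4 30 16
f 30 10 31
f 16 31 5
f 30 31 16
f 4 16 14
f 16 5 15
f 14 15 3
f 16 15 14
f 4 14 21
f 14 3 20
f 21 20 7
f 14 20 21
f 4 21 26
f 21 7 27
f 26 27 9
f 21 27 26
f 4 26 30
f 26 9 33
f 30 33 10
f 26 33 30
f 5 31 19
f 31 10 32
f 19 32 6
f 31 32 19
f 3 15 39
f 15 5 40
f 39 40 12
f 15 40 39
f 7 20 36
f 20 3 35
f 36 35 11
f 20 35 36
f 9 27 28
f 27 7 24
f 28 24 8
f 27 24 28
f 10 33 29
f 33 9 25
f 29 25 2
f 33 25 29
f 44 43 47
f 44 47 45
f 45 47 48
f 45 48 46
f 47 43 49
f 47 49 48
f 48 49 50
f 48 50 46
f 49 43 51
f 49 51 50
f 50 51 52
f 50 52 46
f 51 43 53
f 51 53 52
f 52 53 54
f 52 54 46
f 53 43 55
f 53 55 54
f 54 55 56
f 54 56 46
f 55 43 57
f 55 57 56
f 56 57 58
f 56 58 46
f 57 43 59
f 57 59 58
f 58 59 60
f 58 60 46
f 59 43 61
f 59 61 60
f 60 61 62
f 60 62 46
f 61 43 63
f 61 63 62
f 62 63 64
f 62 64 46
f 63 43 65
f 63 65 64
f 64 65 66
f 64 66 46
f 65 43 67
f 65 67 66
f 66 67 68
f 66 68 46
f 67 43 69
f 67 69 68
f 68 69 70
f 68 70 46
f 69 43 71
f 69 71 70
f 70 71 72
f 70 72 46
f 71 43 44
f 71 44 72
f 72 44 45
f 72 45 46
f 74 73 76
f 74 76 75
f 76 73 77
f 76 77 75
f 77 73 78
f 77 78 75
f 78 73 79
f 78 79 75
f 79 73 80
f 79 80 75
f 80 73 81
f 80 81 75
f 81 73 82
f 81 82 75
f 82 73 83
f 82 83 75
f 83 73 84
f 83 84 75
f 84 73 85
f 84 85 75
f 85 73 86
f 85 86 75
f 86 73 87
f 86 87 75
f 87 73 88
f 87 88 75
f 88 73 89
f 88 89 75
f 89 73 90
f 89 90 75
f 90 73 74
f 90 74 75
f 92 91 94
f 92 94 93
f 94 91 95
f 94 95 93
f 95 91 96
f 95 96 93
f 96 91 97
f 96 97 93
f 97 91 98
f 97 98 93
f 98 91 99
f 98 99 93
f 99 91 100
f 99 100 93
f 100 91 101
f 100 101 93
f 101 91 92
f 101 92 93



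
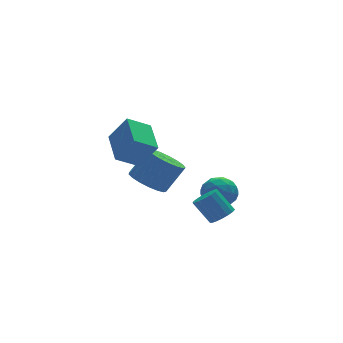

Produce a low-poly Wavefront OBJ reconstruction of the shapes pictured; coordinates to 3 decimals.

v 0.324 -0.879 -3.694
v 1.092 -0.716 -4.163
v 0.868 -2.184 -3.257
v 1.636 -2.021 -3.726
v 1.444 -1.531 -2.978
v 1.108 -0.724 -3.248
v 0.852 -2.176 -4.172
v 0.516 -1.369 -4.442
v 1.419 -1.518 -4.458
v 1.784 -1.119 -3.72
v 0.176 -1.781 -3.7
v 0.541 -1.382 -2.962
v 0.661 -0.683 -3.967
v 1.299 -2.217 -3.453
v 1.186 -1.929 -3.014
v 1.638 -1.833 -3.289
v 0.669 -0.687 -3.429
v 1.121 -0.592 -3.705
v 1.327 -1.071 -3.008
v 0.839 -2.308 -3.715
v 1.291 -2.213 -3.991
v 0.322 -1.067 -4.131
v 0.774 -0.971 -4.406
v 0.633 -1.829 -4.412
v 1.304 -1.058 -4.416
v 1.624 -1.826 -4.159
v 1.163 -1.917 -4.421
v 0.966 -1.442 -4.58
v 1.519 -0.824 -3.982
v 1.838 -1.591 -3.725
v 1.725 -1.303 -3.286
v 1.528 -0.828 -3.445
v 1.711 -1.295 -4.156
v 0.122 -1.309 -3.695
v 0.441 -2.076 -3.438
v 0.432 -2.072 -3.975
v 0.235 -1.597 -4.134
v 0.336 -1.074 -3.261
v 0.656 -1.842 -3.004
v 0.994 -1.458 -2.84
v 0.797 -0.983 -2.999
v 0.249 -1.605 -3.264
v 0.361 -3.083 -4.221
v 0.961 -3.007 -3.956
v 0.419 -2.361 -2.914
v -0.181 -2.437 -3.179
v 0.924 -2.749 -4.135
v 0.382 -2.104 -3.093
v 0.758 -2.568 -4.333
v 0.216 -1.922 -3.292
v 0.501 -2.504 -4.506
v -0.041 -1.859 -3.464
v 0.212 -2.574 -4.614
v -0.33 -1.928 -3.572
v -0.042 -2.759 -4.631
v -0.584 -2.114 -3.589
v -0.205 -3.019 -4.555
v -0.747 -2.374 -3.513
v -0.238 -3.294 -4.402
v -0.78 -2.648 -3.36
v -0.133 -3.52 -4.207
v -0.675 -2.874 -3.165
v 0.084 -3.646 -4.016
v -0.458 -3 -2.974
v 0.365 -3.643 -3.872
v -0.177 -2.997 -2.83
v 0.645 -3.511 -3.807
v 0.103 -2.866 -2.766
v 0.86 -3.282 -3.838
v 0.318 -2.637 -2.796
v -2.458 -1.36 -2.344
v -1.669 -1.401 -2.906
v -0.752 -1.4 -1.618
v -1.542 -1.36 -1.056
v -1.744 -0.946 -2.852
v -0.828 -0.945 -1.565
v -1.983 -0.586 -2.682
v -1.067 -0.585 -1.395
v -2.331 -0.403 -2.435
v -1.414 -0.402 -1.148
v -2.708 -0.44 -2.166
v -1.791 -0.439 -0.879
v -3.028 -0.688 -1.939
v -2.111 -0.687 -0.651
v -3.217 -1.089 -1.804
v -2.301 -1.089 -0.516
v -3.233 -1.553 -1.792
v -2.316 -1.552 -0.505
v -3.071 -1.973 -1.907
v -2.154 -1.972 -0.62
v -2.769 -2.252 -2.122
v -1.852 -2.252 -0.835
v -2.395 -2.327 -2.388
v -1.479 -2.327 -1.101
v -2.036 -2.181 -2.643
v -1.12 -2.18 -1.356
v -1.774 -1.846 -2.83
v -0.858 -1.846 -1.543
v -3.955 -4.058 0.322
v -5.003 -3.996 0.924
v -3.584 -2.416 0.798
v -4.632 -2.354 1.4
v -3.308 -4.546 1.5
v -4.356 -4.484 2.102
v -2.937 -2.904 1.976
v -3.985 -2.842 2.578
f 1 38 17
f 38 12 41
f 17 41 6
f 38 41 17
f 1 17 13
f 17 6 18
f 13 18 2
f 17 18 13
f 1 13 22
f 13 2 23
f 22 23 8
f 13 23 22
f 1 22 34
f 22 8 37
f 34 37 11
f 22 37 34
f 1 34 38
f 34 11 42
f 38 42 12
f 34 42 38
f 2 18 29
f 18 6 32
f 29 32 10
f 18 32 29
f 6 41 19
f 41 12 40
f 19 40 5
f 41 40 19
f 12 42 39
f 42 11 35
f 39 35 3
f 42 35 39
f 11 37 36
f 37 8 24
f 36 24 7
f 37 24 36
f 8 23 28
f 23 2 25
f 28 25 9
f 23 25 28
f 4 30 16
f 30 10 31
f 16 31 5
f 30 31 16
f 4 16 14
f 16 5 15
f 14 15 3
f 16 15 14
f 4 14 21
f 14 3 20
f 21 20 7
f 14 20 21
f 4 21 26
f 21 7 27
f 26 27 9
f 21 27 26
f 4 26 30
f 26 9 33
f 30 33 10
f 26 33 30
f 5 31 19
f 31 10 32
f 19 32 6
f 31 32 19
f 3 15 39
f 15 5 40
f 39 40 12
f 15 40 39
f 7 20 36
f 20 3 35
f 36 35 11
f 20 35 36
f 9 27 28
f 27 7 24
f 28 24 8
f 27 24 28
f 10 33 29
f 33 9 25
f 29 25 2
f 33 25 29
f 44 43 47
f 44 47 45
f 45 47 48
f 45 48 46
f 47 43 49
f 47 49 48
f 48 49 50
f 48 50 46
f 49 43 51
f 49 51 50
f 50 51 52
f 50 52 46
f 51 43 53
f 51 53 52
f 52 53 54
f 52 54 46
f 53 43 55
f 53 55 54
f 54 55 56
f 54 56 46
f 55 43 57
f 55 57 56
f 56 57 58
f 56 58 46
f 57 43 59
f 57 59 58
f 58 59 60
f 58 60 46
f 59 43 61
f 59 61 60
f 60 61 62
f 60 62 46
f 61 43 63
f 61 63 62
f 62 63 64
f 62 64 46
f 63 43 65
f 63 65 64
f 64 65 66
f 64 66 46
f 65 43 67
f 65 67 66
f 66 67 68
f 66 68 46
f 67 43 69
f 67 69 68
f 68 69 70
f 68 70 46
f 69 43 44
f 69 44 70
f 70 44 45
f 70 45 46
f 72 71 75
f 72 75 73
f 73 75 76
f 73 76 74
f 75 71 77
f 75 77 76
f 76 77 78
f 76 78 74
f 77 71 79
f 77 79 78
f 78 79 80
f 78 80 74
f 79 71 81
f 79 81 80
f 80 81 82
f 80 82 74
f 81 71 83
f 81 83 82
f 82 83 84
f 82 84 74
f 83 71 85
f 83 85 84
f 84 85 86
f 84 86 74
f 85 71 87
f 85 87 86
f 86 87 88
f 86 88 74
f 87 71 89
f 87 89 88
f 88 89 90
f 88 90 74
f 89 71 91
f 89 91 90
f 90 91 92
f 90 92 74
f 91 71 93
f 91 93 92
f 92 93 94
f 92 94 74
f 93 71 95
f 93 95 94
f 94 95 96
f 94 96 74
f 95 71 97
f 95 97 96
f 96 97 98
f 96 98 74
f 97 71 72
f 97 72 98
f 98 72 73
f 98 73 74
f 100 102 99
f 103 100 99
f 99 102 101
f 101 103 99
f 100 106 102
f 104 100 103
f 104 106 100
f 102 106 101
f 105 103 101
f 101 106 105
f 105 104 103
f 106 104 105



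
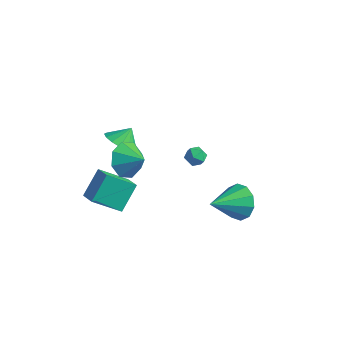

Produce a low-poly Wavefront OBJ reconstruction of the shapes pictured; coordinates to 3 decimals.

v -3.752 -0.693 0.673
v -3.281 -0.127 0.027
v -3.568 0.013 1.427
v -3.765 0.023 0.004
v -4.246 -0.019 0.161
v -4.594 -0.242 0.455
v -4.717 -0.585 0.807
v -4.581 -0.958 1.124
v -4.223 -1.26 1.319
v -3.739 -1.41 1.341
v -3.259 -1.368 1.185
v -2.91 -1.145 0.891
v -2.788 -0.802 0.538
v -2.923 -0.429 0.222
v -1.225 2.949 -1.672
v -0.913 2.634 -2.165
v -2.147 2.886 -2.215
v -1.835 2.571 -2.708
v -1.921 2.27 -2.124
v -1.351 2.309 -1.788
v -1.709 3.211 -2.592
v -1.139 3.25 -2.256
v -1.212 2.796 -2.733
v -1.343 2.214 -2.444
v -1.717 3.306 -1.936
v -1.848 2.724 -1.647
v -2.847 -2.556 -2.601
v -3.929 -3.6 -1.472
v -2.846 -1.301 -1.439
v -3.928 -2.345 -0.311
v -1.972 -2.975 -2.149
v -3.054 -4.019 -1.021
v -1.971 -1.72 -0.988
v -3.053 -2.764 0.141
v 2.676 0.598 -1.488
v 3.349 0.837 -0.691
v 2.084 -1.118 -0.472
v 2.765 1.118 -0.557
v 2.148 1.2 -0.779
v 1.732 1.052 -1.271
v 1.677 0.731 -1.846
v 2.003 0.358 -2.285
v 2.587 0.078 -2.419
v 3.204 -0.004 -2.197
v 3.62 0.144 -1.705
v 3.675 0.465 -1.129
v -1.62 -2.926 2.538
v -1.125 -2.438 1.725
v -0.56 -2.894 3.202
v -1.468 -1.908 2.247
v -1.9 -1.974 2.939
v -2.167 -2.598 3.397
v -2.114 -3.414 3.352
v -1.771 -3.944 2.83
v -1.34 -3.878 2.138
v -1.072 -3.254 1.68
f 2 1 4
f 2 4 3
f 4 1 5
f 4 5 3
f 5 1 6
f 5 6 3
f 6 1 7
f 6 7 3
f 7 1 8
f 7 8 3
f 8 1 9
f 8 9 3
f 9 1 10
f 9 10 3
f 10 1 11
f 10 11 3
f 11 1 12
f 11 12 3
f 12 1 13
f 12 13 3
f 13 1 14
f 13 14 3
f 14 1 2
f 14 2 3
f 15 26 20
f 15 20 16
f 15 16 22
f 15 22 25
f 15 25 26
f 16 20 24
f 20 26 19
f 26 25 17
f 25 22 21
f 22 16 23
f 18 24 19
f 18 19 17
f 18 17 21
f 18 21 23
f 18 23 24
f 19 24 20
f 17 19 26
f 21 17 25
f 23 21 22
f 24 23 16
f 28 30 27
f 31 28 27
f 27 30 29
f 29 31 27
f 28 34 30
f 32 28 31
f 32 34 28
f 30 34 29
f 33 31 29
f 29 34 33
f 33 32 31
f 34 32 33
f 36 35 38
f 36 38 37
f 38 35 39
f 38 39 37
f 39 35 40
f 39 40 37
f 40 35 41
f 40 41 37
f 41 35 42
f 41 42 37
f 42 35 43
f 42 43 37
f 43 35 44
f 43 44 37
f 44 35 45
f 44 45 37
f 45 35 46
f 45 46 37
f 46 35 36
f 46 36 37
f 48 47 50
f 48 50 49
f 50 47 51
f 50 51 49
f 51 47 52
f 51 52 49
f 52 47 53
f 52 53 49
f 53 47 54
f 53 54 49
f 54 47 55
f 54 55 49
f 55 47 56
f 55 56 49
f 56 47 48
f 56 48 49



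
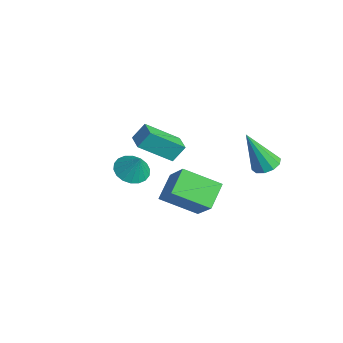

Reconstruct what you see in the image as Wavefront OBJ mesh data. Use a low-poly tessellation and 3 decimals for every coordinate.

v 2.114 2.952 1.531
v 2.743 2.983 1.645
v 1.826 2.168 3.349
v 2.58 3.323 1.765
v 2.239 3.521 1.796
v 1.85 3.501 1.726
v 1.562 3.272 1.582
v 1.485 2.92 1.418
v 1.648 2.58 1.297
v 1.989 2.383 1.266
v 2.378 2.402 1.336
v 2.666 2.631 1.481
v 1.637 -2.578 2.469
v 2.268 -2.868 2.186
v 2.103 -2.422 3.351
v 2.297 -2.543 2.114
v 2.195 -2.226 2.112
v 1.982 -1.977 2.181
v 1.701 -1.848 2.306
v 1.408 -1.864 2.464
v 1.159 -2.02 2.623
v 1.006 -2.287 2.751
v 0.977 -2.612 2.823
v 1.079 -2.93 2.825
v 1.292 -3.178 2.757
v 1.572 -3.307 2.631
v 1.866 -3.292 2.473
v 2.114 -3.135 2.315
v -0.847 1.761 -1.879
v -1.614 0.32 -1.052
v 0.4 1.825 -0.61
v -0.368 0.384 0.217
v -0.072 0.936 -2.597
v -0.84 -0.505 -1.77
v 1.174 1 -1.328
v 0.407 -0.441 -0.501
v -3.356 0.875 -0.945
v -3.588 -0.607 0.221
v -3.335 1.448 -0.213
v -3.567 -0.035 0.953
v -2.453 0.775 -0.893
v -2.685 -0.708 0.273
v -2.432 1.347 -0.161
v -2.664 -0.135 1.005
f 2 1 4
f 2 4 3
f 4 1 5
f 4 5 3
f 5 1 6
f 5 6 3
f 6 1 7
f 6 7 3
f 7 1 8
f 7 8 3
f 8 1 9
f 8 9 3
f 9 1 10
f 9 10 3
f 10 1 11
f 10 11 3
f 11 1 12
f 11 12 3
f 12 1 2
f 12 2 3
f 14 13 16
f 14 16 15
f 16 13 17
f 16 17 15
f 17 13 18
f 17 18 15
f 18 13 19
f 18 19 15
f 19 13 20
f 19 20 15
f 20 13 21
f 20 21 15
f 21 13 22
f 21 22 15
f 22 13 23
f 22 23 15
f 23 13 24
f 23 24 15
f 24 13 25
f 24 25 15
f 25 13 26
f 25 26 15
f 26 13 27
f 26 27 15
f 27 13 28
f 27 28 15
f 28 13 14
f 28 14 15
f 30 32 29
f 33 30 29
f 29 32 31
f 31 33 29
f 30 36 32
f 34 30 33
f 34 36 30
f 32 36 31
f 35 33 31
f 31 36 35
f 35 34 33
f 36 34 35
f 38 40 37
f 41 38 37
f 37 40 39
f 39 41 37
f 38 44 40
f 42 38 41
f 42 44 38
f 40 44 39
f 43 41 39
f 39 44 43
f 43 42 41
f 44 42 43



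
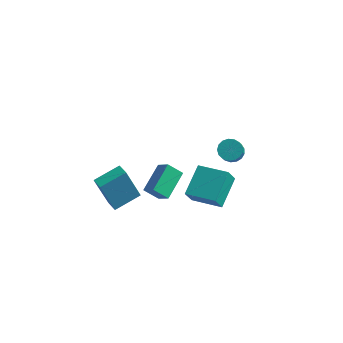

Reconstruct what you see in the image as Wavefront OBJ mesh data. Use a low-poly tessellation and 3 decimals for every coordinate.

v -3.81 -4.111 -0.161
v -4.516 -4.281 1.735
v -2.867 -2.942 0.296
v -3.573 -3.113 2.192
v -3.227 -4.647 0.008
v -3.933 -4.818 1.904
v -2.284 -3.479 0.465
v -2.99 -3.649 2.361
v -0.365 -1.122 -1.659
v -0.588 -1.562 -0.732
v -0.279 0.602 -0.819
v -0.502 0.162 0.107
v 1.402 -1.362 -1.347
v 1.179 -1.802 -0.421
v 1.488 0.362 -0.508
v 1.265 -0.078 0.419
v 0.251 3.426 -1.588
v 0.936 3.502 -1.633
v 1.093 2.69 -0.617
v 0.409 2.614 -0.572
v 0.843 3.743 -1.426
v 1 2.93 -0.41
v 0.614 3.911 -1.257
v 0.771 3.098 -0.241
v 0.303 3.967 -1.163
v 0.46 3.155 -0.147
v -0.02 3.9 -1.167
v 0.137 3.088 -0.151
v -0.282 3.724 -1.267
v -0.124 2.912 -0.251
v -0.42 3.48 -1.441
v -0.263 2.668 -0.425
v -0.405 3.224 -1.648
v -0.248 2.412 -0.632
v -0.24 3.014 -1.842
v -0.083 2.201 -0.826
v 0.038 2.898 -1.977
v 0.195 2.086 -0.962
v 0.365 2.903 -2.024
v 0.522 2.091 -1.008
v 0.666 3.028 -1.97
v 0.823 2.216 -0.954
v 0.872 3.245 -1.829
v 1.029 2.432 -0.813
v -1.832 -2.134 -1.056
v -2.6 -2.326 -0.396
v -1.637 -0.528 -0.363
v -2.405 -0.719 0.297
v -1.135 -2.521 -0.357
v -1.903 -2.712 0.303
v -0.94 -0.914 0.336
v -1.708 -1.106 0.996
f 2 4 1
f 5 2 1
f 1 4 3
f 3 5 1
f 2 8 4
f 6 2 5
f 6 8 2
f 4 8 3
f 7 5 3
f 3 8 7
f 7 6 5
f 8 6 7
f 10 12 9
f 13 10 9
f 9 12 11
f 11 13 9
f 10 16 12
f 14 10 13
f 14 16 10
f 12 16 11
f 15 13 11
f 11 16 15
f 15 14 13
f 16 14 15
f 18 17 21
f 18 21 19
f 19 21 22
f 19 22 20
f 21 17 23
f 21 23 22
f 22 23 24
f 22 24 20
f 23 17 25
f 23 25 24
f 24 25 26
f 24 26 20
f 25 17 27
f 25 27 26
f 26 27 28
f 26 28 20
f 27 17 29
f 27 29 28
f 28 29 30
f 28 30 20
f 29 17 31
f 29 31 30
f 30 31 32
f 30 32 20
f 31 17 33
f 31 33 32
f 32 33 34
f 32 34 20
f 33 17 35
f 33 35 34
f 34 35 36
f 34 36 20
f 35 17 37
f 35 37 36
f 36 37 38
f 36 38 20
f 37 17 39
f 37 39 38
f 38 39 40
f 38 40 20
f 39 17 41
f 39 41 40
f 40 41 42
f 40 42 20
f 41 17 43
f 41 43 42
f 42 43 44
f 42 44 20
f 43 17 18
f 43 18 44
f 44 18 19
f 44 19 20
f 46 48 45
f 49 46 45
f 45 48 47
f 47 49 45
f 46 52 48
f 50 46 49
f 50 52 46
f 48 52 47
f 51 49 47
f 47 52 51
f 51 50 49
f 52 50 51



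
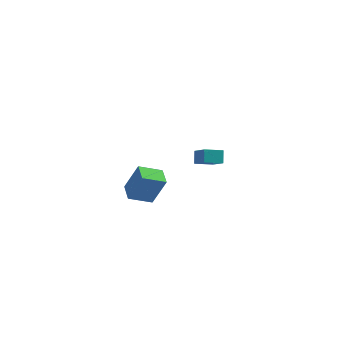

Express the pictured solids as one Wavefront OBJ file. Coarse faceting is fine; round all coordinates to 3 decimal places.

v -3.214 2.571 -1.67
v -3.395 3.002 -0.831
v -4.206 3.384 -2.301
v -4.387 3.815 -1.463
v -2.373 3.405 -1.917
v -2.554 3.836 -1.079
v -3.365 4.218 -2.549
v -3.546 4.649 -1.71
v -4.444 -4.809 -1.634
v -3.575 -4.829 0.112
v -5.148 -3.842 -1.273
v -4.279 -3.861 0.473
v -3.421 -3.879 -2.133
v -2.552 -3.898 -0.387
v -4.125 -2.911 -1.772
v -3.256 -2.931 -0.026
f 2 4 1
f 5 2 1
f 1 4 3
f 3 5 1
f 2 8 4
f 6 2 5
f 6 8 2
f 4 8 3
f 7 5 3
f 3 8 7
f 7 6 5
f 8 6 7
f 10 12 9
f 13 10 9
f 9 12 11
f 11 13 9
f 10 16 12
f 14 10 13
f 14 16 10
f 12 16 11
f 15 13 11
f 11 16 15
f 15 14 13
f 16 14 15



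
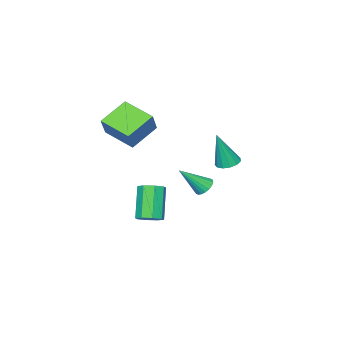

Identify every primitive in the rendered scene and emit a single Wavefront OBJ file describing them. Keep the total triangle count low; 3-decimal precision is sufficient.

v 1.759 -3.912 3.238
v 0.285 -3.75 4.108
v 1.628 -2.231 2.702
v 0.153 -2.069 3.572
v 2.447 -3.511 4.328
v 0.972 -3.349 5.198
v 2.315 -1.83 3.792
v 0.841 -1.668 4.662
v -2.707 -1.589 -1.294
v -2.347 -1.81 -1.719
v -1.653 -2.311 -0.026
v -2.241 -1.57 -1.671
v -2.227 -1.333 -1.547
v -2.309 -1.147 -1.374
v -2.469 -1.049 -1.184
v -2.677 -1.058 -1.016
v -2.89 -1.171 -0.903
v -3.068 -1.368 -0.868
v -3.174 -1.608 -0.917
v -3.187 -1.844 -1.04
v -3.106 -2.03 -1.214
v -2.945 -2.128 -1.403
v -2.738 -2.12 -1.571
v -2.524 -2.006 -1.684
v 0.515 2.752 2.969
v 1.092 2.617 2.789
v 1.025 2.488 4.811
v 1.084 2.962 2.841
v 0.895 3.241 2.934
v 0.585 3.365 3.037
v 0.253 3.294 3.119
v 0.004 3.051 3.153
v -0.083 2.714 3.129
v 0.02 2.389 3.054
v 0.28 2.179 2.952
v 0.614 2.151 2.855
v 0.917 2.314 2.794
v 4.085 1.22 0.086
v 4.389 1.688 0.438
v 3.579 1.049 1.986
v 3.275 0.58 1.634
v 3.939 1.838 0.265
v 3.129 1.199 1.813
v 3.574 1.626 -0.013
v 2.765 0.987 1.535
v 3.509 1.176 -0.233
v 2.699 0.537 1.315
v 3.781 0.751 -0.266
v 2.971 0.112 1.282
v 4.231 0.601 -0.093
v 3.421 -0.038 1.455
v 4.595 0.813 0.185
v 3.786 0.174 1.733
v 4.661 1.263 0.405
v 3.851 0.624 1.953
f 2 4 1
f 5 2 1
f 1 4 3
f 3 5 1
f 2 8 4
f 6 2 5
f 6 8 2
f 4 8 3
f 7 5 3
f 3 8 7
f 7 6 5
f 8 6 7
f 10 9 12
f 10 12 11
f 12 9 13
f 12 13 11
f 13 9 14
f 13 14 11
f 14 9 15
f 14 15 11
f 15 9 16
f 15 16 11
f 16 9 17
f 16 17 11
f 17 9 18
f 17 18 11
f 18 9 19
f 18 19 11
f 19 9 20
f 19 20 11
f 20 9 21
f 20 21 11
f 21 9 22
f 21 22 11
f 22 9 23
f 22 23 11
f 23 9 24
f 23 24 11
f 24 9 10
f 24 10 11
f 26 25 28
f 26 28 27
f 28 25 29
f 28 29 27
f 29 25 30
f 29 30 27
f 30 25 31
f 30 31 27
f 31 25 32
f 31 32 27
f 32 25 33
f 32 33 27
f 33 25 34
f 33 34 27
f 34 25 35
f 34 35 27
f 35 25 36
f 35 36 27
f 36 25 37
f 36 37 27
f 37 25 26
f 37 26 27
f 39 38 42
f 39 42 40
f 40 42 43
f 40 43 41
f 42 38 44
f 42 44 43
f 43 44 45
f 43 45 41
f 44 38 46
f 44 46 45
f 45 46 47
f 45 47 41
f 46 38 48
f 46 48 47
f 47 48 49
f 47 49 41
f 48 38 50
f 48 50 49
f 49 50 51
f 49 51 41
f 50 38 52
f 50 52 51
f 51 52 53
f 51 53 41
f 52 38 54
f 52 54 53
f 53 54 55
f 53 55 41
f 54 38 39
f 54 39 55
f 55 39 40
f 55 40 41



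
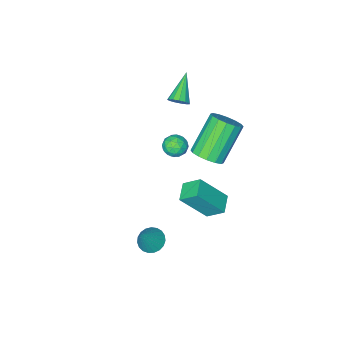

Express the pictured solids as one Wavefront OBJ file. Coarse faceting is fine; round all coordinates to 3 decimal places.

v -1.24 1.588 -1.208
v -0.196 0.973 0.203
v -0.576 2.234 -1.418
v 0.468 1.619 -0.007
v -0.788 0.921 -1.833
v 0.256 0.306 -0.422
v -0.124 1.567 -2.043
v 0.92 0.952 -0.632
v -0.837 -1.525 3.405
v -0.446 -1.735 3.655
v -1.843 -2.315 4.315
v -0.51 -1.492 3.794
v -0.678 -1.26 3.81
v -0.897 -1.112 3.697
v -1.097 -1.095 3.491
v -1.214 -1.214 3.258
v -1.212 -1.433 3.071
v -1.091 -1.681 2.99
v -0.889 -1.879 3.041
v -0.671 -1.965 3.207
v -0.506 -1.911 3.436
v -1.251 -1.56 -0.587
v -0.628 -1.582 -0.685
v -1.132 -2.078 0.285
v -0.509 -2.1 0.187
v -0.788 -1.551 0.323
v -0.861 -1.23 -0.215
v -0.899 -2.43 -0.185
v -0.972 -2.109 -0.723
v -0.41 -2.119 -0.436
v -0.342 -1.576 -0.122
v -1.418 -2.084 -0.278
v -1.35 -1.541 0.036
v -0.95 -1.525 -0.712
v -0.81 -2.135 0.312
v -0.974 -1.812 0.392
v -0.608 -1.825 0.335
v -1.087 -1.319 -0.436
v -0.721 -1.332 -0.494
v -0.815 -1.314 0.099
v -1.039 -2.328 0.094
v -0.673 -2.341 0.036
v -1.152 -1.835 -0.735
v -0.786 -1.848 -0.792
v -0.945 -2.346 -0.499
v -0.456 -1.854 -0.624
v -0.386 -2.159 -0.112
v -0.615 -2.352 -0.33
v -0.658 -2.164 -0.646
v -0.416 -1.535 -0.439
v -0.346 -1.84 0.073
v -0.51 -1.517 0.153
v -0.553 -1.328 -0.163
v -0.288 -1.851 -0.293
v -1.414 -1.82 -0.473
v -1.344 -2.125 0.039
v -1.207 -2.332 -0.237
v -1.25 -2.143 -0.553
v -1.374 -1.501 -0.288
v -1.304 -1.806 0.224
v -1.102 -1.496 0.246
v -1.145 -1.308 -0.07
v -1.472 -1.809 -0.107
v -1.03 0.33 0.792
v -0.574 -0.265 1.043
v -1.915 -0.624 2.62
v -2.37 -0.03 2.368
v -0.434 0.066 1.238
v -1.774 -0.294 2.815
v -0.453 0.468 1.314
v -1.793 0.108 2.89
v -0.627 0.832 1.249
v -1.967 0.472 2.826
v -0.909 1.062 1.062
v -2.249 0.702 2.639
v -1.223 1.096 0.803
v -2.563 0.736 2.379
v -1.485 0.924 0.54
v -2.826 0.565 2.117
v -1.626 0.594 0.345
v -2.966 0.234 1.922
v -1.607 0.192 0.27
v -2.947 -0.168 1.846
v -1.433 -0.172 0.334
v -2.773 -0.532 1.911
v -1.151 -0.402 0.521
v -2.491 -0.762 2.098
v -0.837 -0.436 0.781
v -2.177 -0.796 2.357
v 3.519 2.51 -0.387
v 4.053 2.366 -0.689
v 4.281 2.79 0.827
v 4.032 2.623 -0.735
v 3.922 2.86 -0.721
v 3.742 3.037 -0.649
v 3.524 3.123 -0.532
v 3.305 3.102 -0.389
v 3.123 2.979 -0.247
v 3.01 2.775 -0.128
v 2.984 2.525 -0.054
v 3.051 2.273 -0.038
v 3.199 2.061 -0.082
v 3.402 1.927 -0.179
v 3.626 1.893 -0.311
v 3.831 1.967 -0.457
v 3.982 2.134 -0.59
f 2 4 1
f 5 2 1
f 1 4 3
f 3 5 1
f 2 8 4
f 6 2 5
f 6 8 2
f 4 8 3
f 7 5 3
f 3 8 7
f 7 6 5
f 8 6 7
f 10 9 12
f 10 12 11
f 12 9 13
f 12 13 11
f 13 9 14
f 13 14 11
f 14 9 15
f 14 15 11
f 15 9 16
f 15 16 11
f 16 9 17
f 16 17 11
f 17 9 18
f 17 18 11
f 18 9 19
f 18 19 11
f 19 9 20
f 19 20 11
f 20 9 21
f 20 21 11
f 21 9 10
f 21 10 11
f 22 59 38
f 59 33 62
f 38 62 27
f 59 62 38
f 22 38 34
f 38 27 39
f 34 39 23
f 38 39 34
f 22 34 43
f 34 23 44
f 43 44 29
f 34 44 43
f 22 43 55
f 43 29 58
f 55 58 32
f 43 58 55
f 22 55 59
f 55 32 63
f 59 63 33
f 55 63 59
f 23 39 50
f 39 27 53
f 50 53 31
f 39 53 50
f 27 62 40
f 62 33 61
f 40 61 26
f 62 61 40
f 33 63 60
f 63 32 56
f 60 56 24
f 63 56 60
f 32 58 57
f 58 29 45
f 57 45 28
f 58 45 57
f 29 44 49
f 44 23 46
f 49 46 30
f 44 46 49
f 25 51 37
f 51 31 52
f 37 52 26
f 51 52 37
f 25 37 35
f 37 26 36
f 35 36 24
f 37 36 35
f 25 35 42
f 35 24 41
f 42 41 28
f 35 41 42
f 25 42 47
f 42 28 48
f 47 48 30
f 42 48 47
f 25 47 51
f 47 30 54
f 51 54 31
f 47 54 51
f 26 52 40
f 52 31 53
f 40 53 27
f 52 53 40
f 24 36 60
f 36 26 61
f 60 61 33
f 36 61 60
f 28 41 57
f 41 24 56
f 57 56 32
f 41 56 57
f 30 48 49
f 48 28 45
f 49 45 29
f 48 45 49
f 31 54 50
f 54 30 46
f 50 46 23
f 54 46 50
f 65 64 68
f 65 68 66
f 66 68 69
f 66 69 67
f 68 64 70
f 68 70 69
f 69 70 71
f 69 71 67
f 70 64 72
f 70 72 71
f 71 72 73
f 71 73 67
f 72 64 74
f 72 74 73
f 73 74 75
f 73 75 67
f 74 64 76
f 74 76 75
f 75 76 77
f 75 77 67
f 76 64 78
f 76 78 77
f 77 78 79
f 77 79 67
f 78 64 80
f 78 80 79
f 79 80 81
f 79 81 67
f 80 64 82
f 80 82 81
f 81 82 83
f 81 83 67
f 82 64 84
f 82 84 83
f 83 84 85
f 83 85 67
f 84 64 86
f 84 86 85
f 85 86 87
f 85 87 67
f 86 64 88
f 86 88 87
f 87 88 89
f 87 89 67
f 88 64 65
f 88 65 89
f 89 65 66
f 89 66 67
f 91 90 93
f 91 93 92
f 93 90 94
f 93 94 92
f 94 90 95
f 94 95 92
f 95 90 96
f 95 96 92
f 96 90 97
f 96 97 92
f 97 90 98
f 97 98 92
f 98 90 99
f 98 99 92
f 99 90 100
f 99 100 92
f 100 90 101
f 100 101 92
f 101 90 102
f 101 102 92
f 102 90 103
f 102 103 92
f 103 90 104
f 103 104 92
f 104 90 105
f 104 105 92
f 105 90 106
f 105 106 92
f 106 90 91
f 106 91 92



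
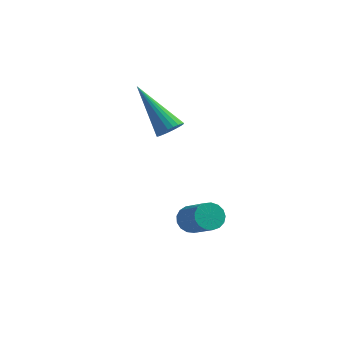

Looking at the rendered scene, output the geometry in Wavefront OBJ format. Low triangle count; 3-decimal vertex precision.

v 2.26 -2.411 -0.153
v 2.502 -2.737 0.203
v 0.8 -1.829 1.373
v 2.607 -2.557 0.235
v 2.658 -2.355 0.207
v 2.65 -2.161 0.125
v 2.581 -2.005 0
v 2.464 -1.911 -0.148
v 2.316 -1.894 -0.296
v 2.159 -1.955 -0.423
v 2.018 -2.085 -0.509
v 1.913 -2.265 -0.54
v 1.861 -2.468 -0.513
v 1.87 -2.661 -0.43
v 1.938 -2.817 -0.306
v 2.055 -2.911 -0.158
v 2.203 -2.929 -0.009
v 2.36 -2.868 0.118
v 3.409 -3.349 -3.753
v 3.812 -2.967 -3.884
v 4.733 -3.669 -3.097
v 4.331 -4.051 -2.967
v 3.697 -2.866 -3.658
v 4.618 -3.568 -2.872
v 3.516 -2.875 -3.454
v 4.437 -3.578 -2.668
v 3.31 -2.993 -3.319
v 4.231 -3.696 -2.533
v 3.127 -3.193 -3.283
v 4.049 -3.895 -2.497
v 3.009 -3.428 -3.355
v 3.931 -4.13 -2.569
v 2.983 -3.645 -3.518
v 3.904 -4.347 -2.732
v 3.054 -3.794 -3.735
v 3.975 -4.497 -2.949
v 3.207 -3.841 -3.956
v 4.128 -4.544 -3.17
v 3.406 -3.776 -4.131
v 4.327 -4.478 -3.344
v 3.606 -3.612 -4.219
v 4.527 -4.315 -3.433
v 3.761 -3.389 -4.2
v 4.682 -4.091 -3.414
v 3.835 -3.156 -4.079
v 4.756 -3.858 -3.293
f 2 1 4
f 2 4 3
f 4 1 5
f 4 5 3
f 5 1 6
f 5 6 3
f 6 1 7
f 6 7 3
f 7 1 8
f 7 8 3
f 8 1 9
f 8 9 3
f 9 1 10
f 9 10 3
f 10 1 11
f 10 11 3
f 11 1 12
f 11 12 3
f 12 1 13
f 12 13 3
f 13 1 14
f 13 14 3
f 14 1 15
f 14 15 3
f 15 1 16
f 15 16 3
f 16 1 17
f 16 17 3
f 17 1 18
f 17 18 3
f 18 1 2
f 18 2 3
f 20 19 23
f 20 23 21
f 21 23 24
f 21 24 22
f 23 19 25
f 23 25 24
f 24 25 26
f 24 26 22
f 25 19 27
f 25 27 26
f 26 27 28
f 26 28 22
f 27 19 29
f 27 29 28
f 28 29 30
f 28 30 22
f 29 19 31
f 29 31 30
f 30 31 32
f 30 32 22
f 31 19 33
f 31 33 32
f 32 33 34
f 32 34 22
f 33 19 35
f 33 35 34
f 34 35 36
f 34 36 22
f 35 19 37
f 35 37 36
f 36 37 38
f 36 38 22
f 37 19 39
f 37 39 38
f 38 39 40
f 38 40 22
f 39 19 41
f 39 41 40
f 40 41 42
f 40 42 22
f 41 19 43
f 41 43 42
f 42 43 44
f 42 44 22
f 43 19 45
f 43 45 44
f 44 45 46
f 44 46 22
f 45 19 20
f 45 20 46
f 46 20 21
f 46 21 22

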